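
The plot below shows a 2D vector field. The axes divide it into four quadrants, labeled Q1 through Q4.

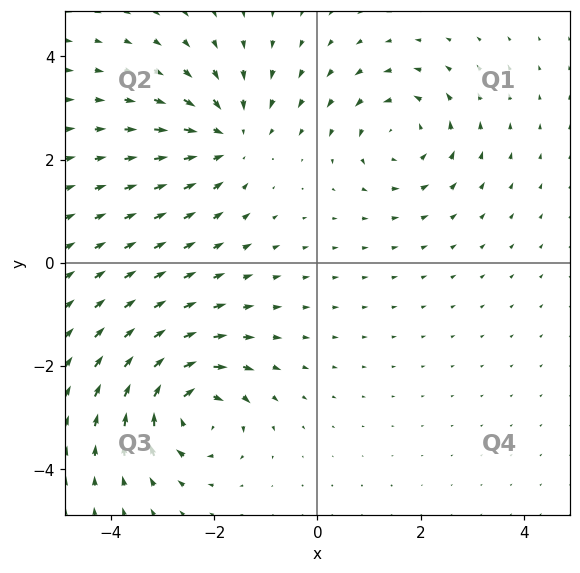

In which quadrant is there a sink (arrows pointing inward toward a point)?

The sink sits at approximately (-1.7, 2.4), which lies in quadrant Q2. The divergence there is about -4, negative as expected for a sink.

Q2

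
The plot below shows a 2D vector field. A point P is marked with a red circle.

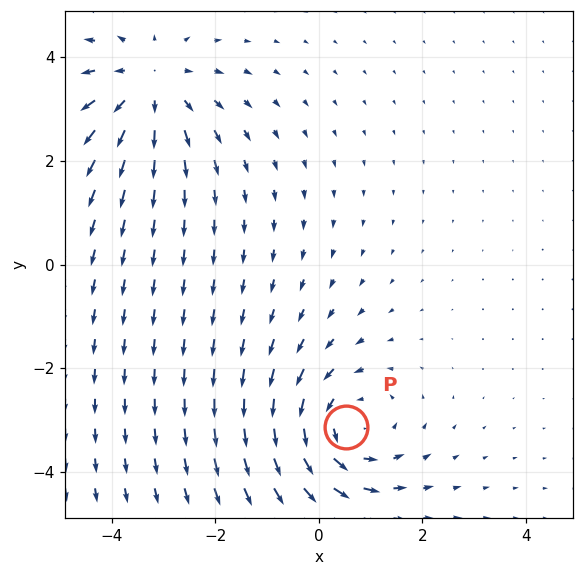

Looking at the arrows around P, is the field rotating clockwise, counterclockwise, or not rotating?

counterclockwise

Near P at (0.5, -3.1) the arrows circulate counterclockwise. The curl (z-component) there is about +4; positive curl means counterclockwise rotation.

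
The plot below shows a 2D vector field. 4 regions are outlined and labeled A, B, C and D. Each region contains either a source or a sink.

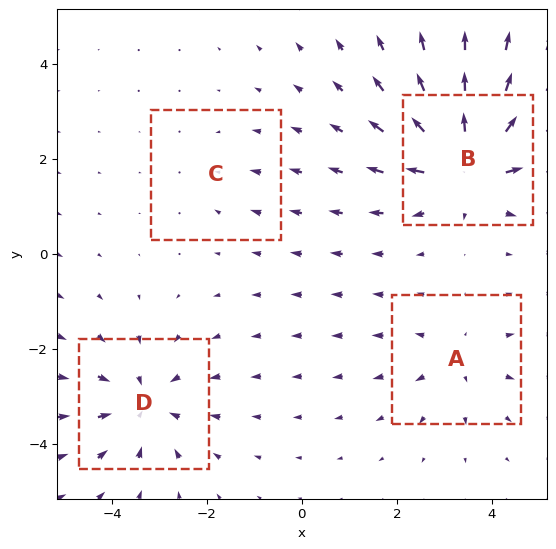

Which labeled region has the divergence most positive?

Divergence at each region's feature centre — A: about +3, B: about +7, C: about -2, D: about -4. Region B is most positive.

B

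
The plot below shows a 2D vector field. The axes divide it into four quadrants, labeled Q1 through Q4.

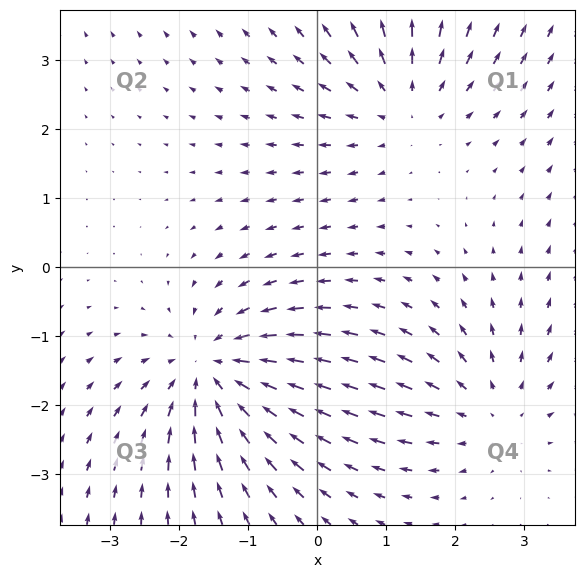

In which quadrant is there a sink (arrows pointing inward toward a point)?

The sink sits at approximately (-1.5, -1.5), which lies in quadrant Q3. The divergence there is about -4, negative as expected for a sink.

Q3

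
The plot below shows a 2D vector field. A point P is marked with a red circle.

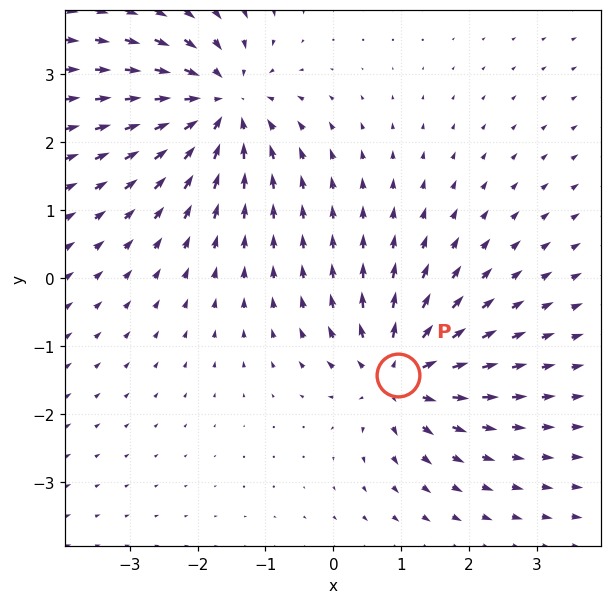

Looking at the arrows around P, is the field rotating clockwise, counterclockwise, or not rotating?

not rotating

Near P at (1.0, -1.4) the arrows show no circulation. The curl there is ≈0.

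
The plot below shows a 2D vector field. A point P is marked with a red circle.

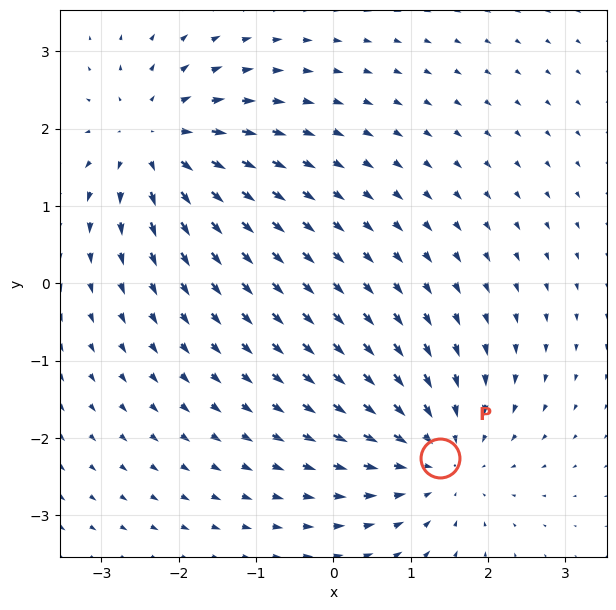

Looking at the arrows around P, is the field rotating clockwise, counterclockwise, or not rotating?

Near P at (1.4, -2.3) the arrows show no circulation. The curl there is ≈0.

not rotating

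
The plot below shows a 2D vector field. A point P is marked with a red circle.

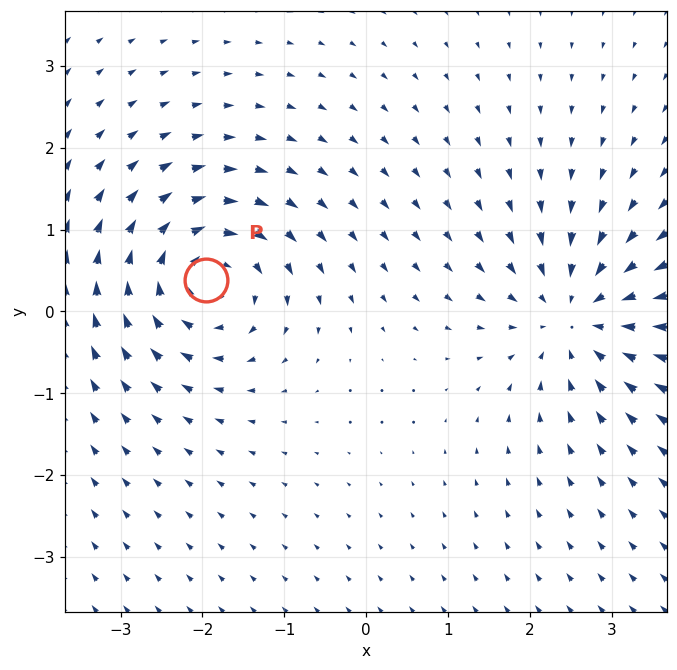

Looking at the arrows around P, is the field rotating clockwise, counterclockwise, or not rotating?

Near P at (-2.0, 0.4) the arrows circulate clockwise. The curl (z-component) there is about -4; negative curl means clockwise rotation.

clockwise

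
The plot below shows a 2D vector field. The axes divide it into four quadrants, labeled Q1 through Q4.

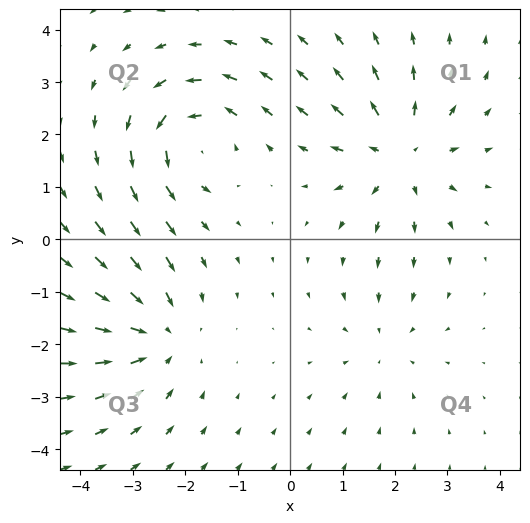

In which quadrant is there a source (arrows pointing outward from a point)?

The source sits at approximately (2.1, 1.6), which lies in quadrant Q1. The divergence there is about +5, positive as expected for a source.

Q1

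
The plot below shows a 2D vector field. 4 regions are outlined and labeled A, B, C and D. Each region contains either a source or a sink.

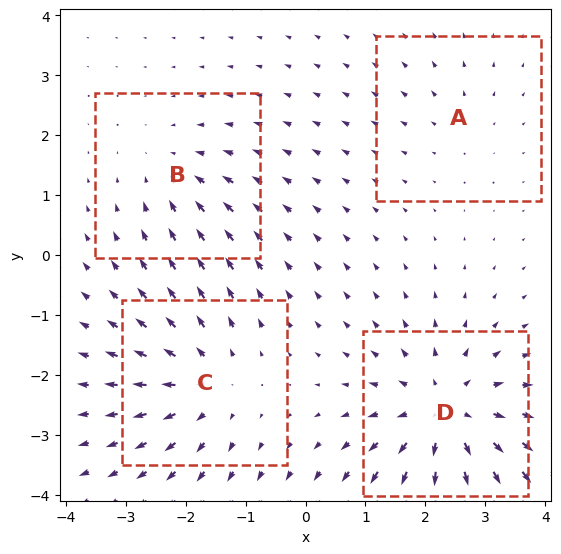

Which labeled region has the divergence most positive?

D

Divergence at each region's feature centre — A: about +2, B: about -3, C: about +4, D: about +6. Region D is most positive.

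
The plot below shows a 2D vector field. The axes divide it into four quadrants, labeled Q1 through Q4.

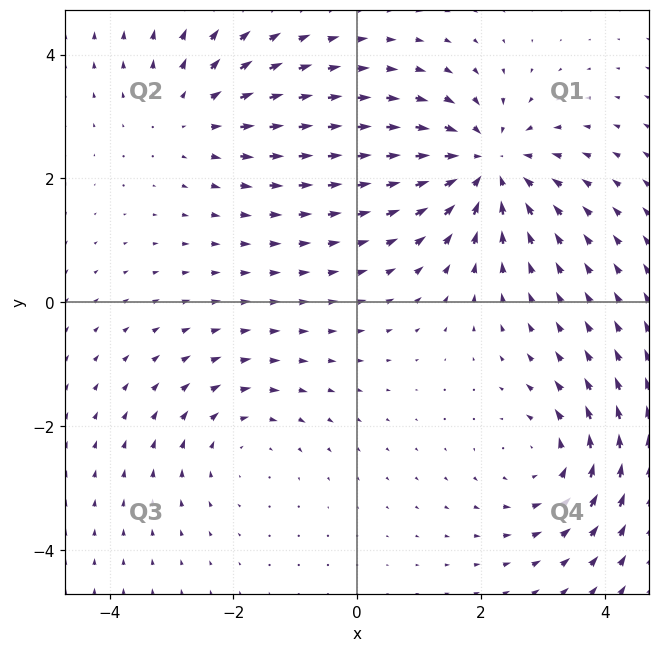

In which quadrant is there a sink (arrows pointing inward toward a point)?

The sink sits at approximately (2.1, 2.2), which lies in quadrant Q1. The divergence there is about -4, negative as expected for a sink.

Q1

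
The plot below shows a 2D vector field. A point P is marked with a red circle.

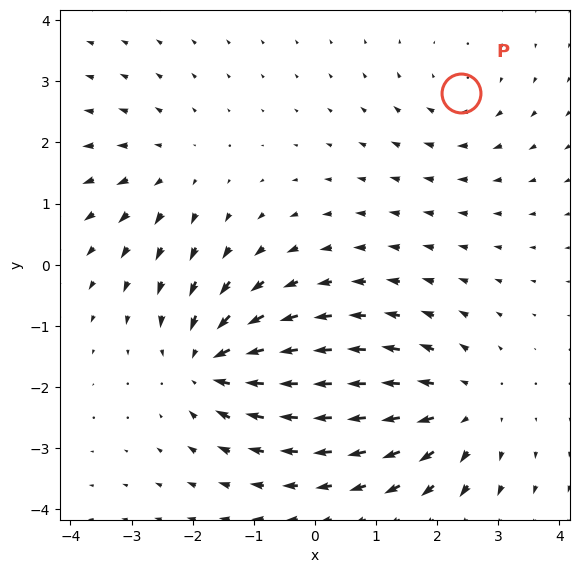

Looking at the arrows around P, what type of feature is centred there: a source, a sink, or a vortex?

At P (2.4, 2.8) the arrows circulate clockwise. Divergence ≈0, curl about -3 — near-zero divergence with nonzero curl is a vortex.

vortex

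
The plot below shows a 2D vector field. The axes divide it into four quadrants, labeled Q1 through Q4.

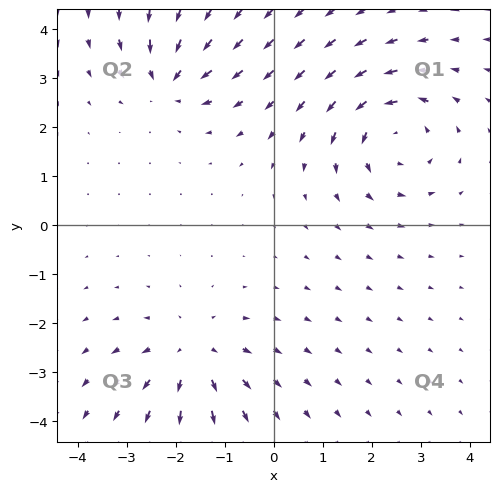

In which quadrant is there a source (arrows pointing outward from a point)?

Q3

The source sits at approximately (-1.6, -2.6), which lies in quadrant Q3. The divergence there is about +4, positive as expected for a source.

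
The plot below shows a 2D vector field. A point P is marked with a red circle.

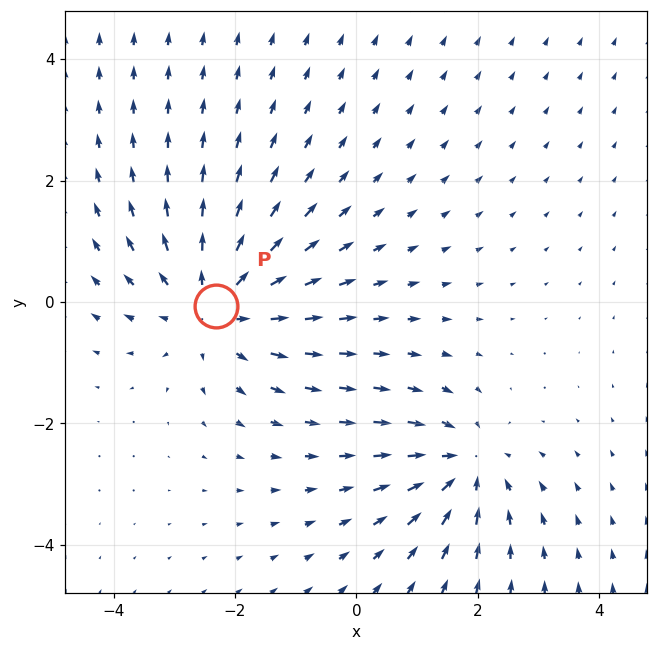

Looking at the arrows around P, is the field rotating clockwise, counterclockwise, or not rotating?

not rotating

Near P at (-2.3, -0.1) the arrows show no circulation. The curl there is ≈0.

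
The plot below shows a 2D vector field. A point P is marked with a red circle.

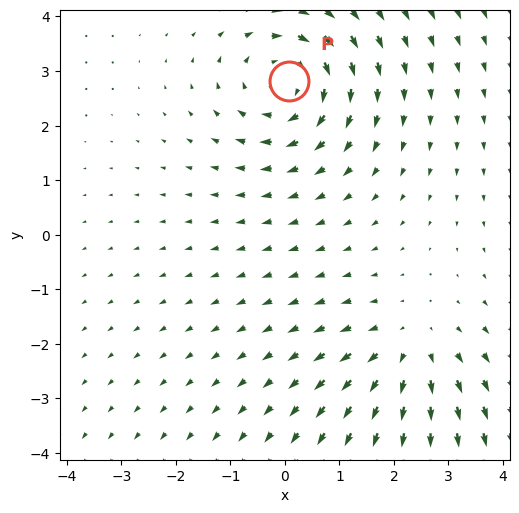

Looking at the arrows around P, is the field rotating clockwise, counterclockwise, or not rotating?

Near P at (0.1, 2.8) the arrows circulate clockwise. The curl (z-component) there is about -4; negative curl means clockwise rotation.

clockwise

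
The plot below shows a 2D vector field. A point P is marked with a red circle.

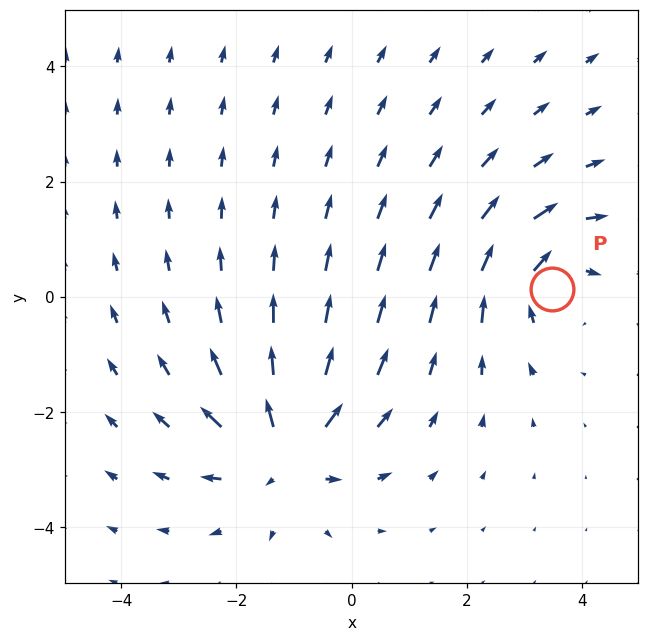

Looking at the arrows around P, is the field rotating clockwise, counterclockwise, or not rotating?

clockwise

Near P at (3.5, 0.1) the arrows circulate clockwise. The curl (z-component) there is about -3; negative curl means clockwise rotation.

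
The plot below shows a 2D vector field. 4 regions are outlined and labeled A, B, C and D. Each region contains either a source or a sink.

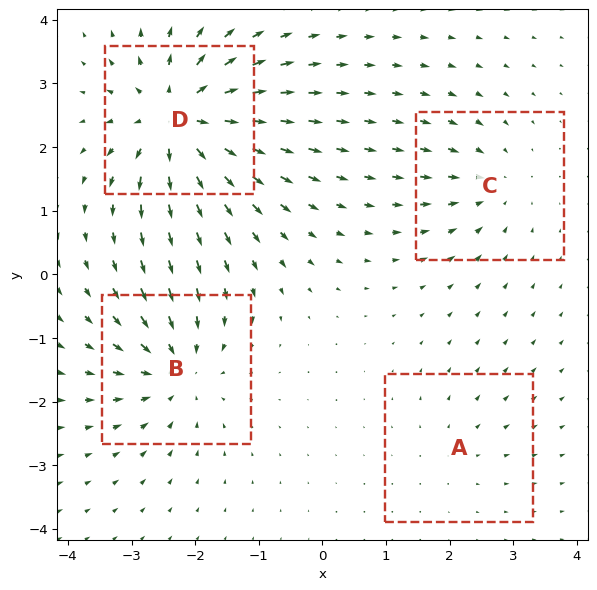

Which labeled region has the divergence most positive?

D

Divergence at each region's feature centre — A: about +2, B: about -6, C: about -4, D: about +8. Region D is most positive.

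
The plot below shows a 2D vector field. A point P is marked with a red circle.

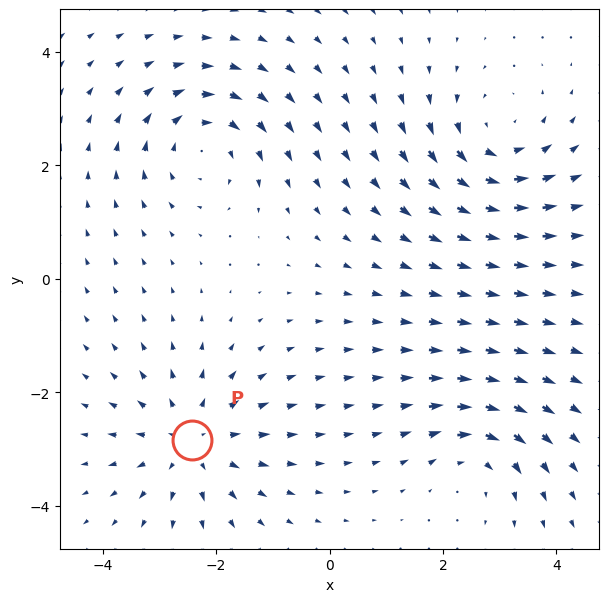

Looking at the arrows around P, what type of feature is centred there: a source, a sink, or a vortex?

source

At P (-2.4, -2.8) the arrows spread outward. Divergence about +4, curl ≈0 — positive divergence with near-zero curl is a source.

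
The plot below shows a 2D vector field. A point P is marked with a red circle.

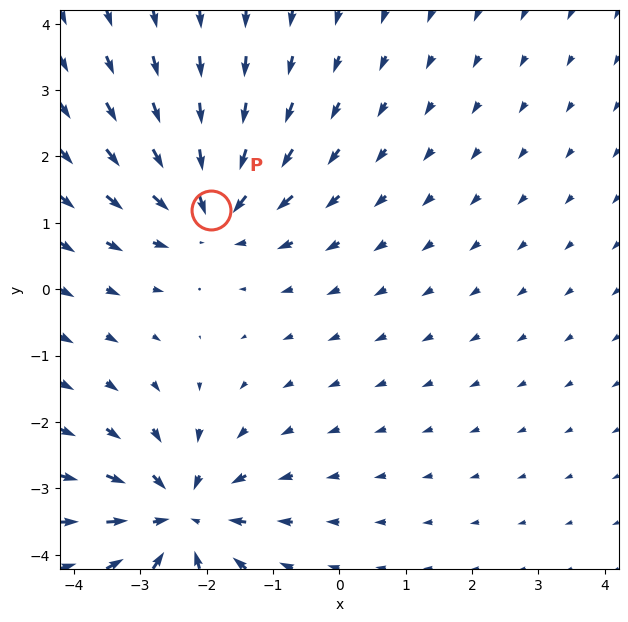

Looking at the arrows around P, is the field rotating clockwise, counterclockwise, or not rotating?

Near P at (-1.9, 1.2) the arrows show no circulation. The curl there is ≈0.

not rotating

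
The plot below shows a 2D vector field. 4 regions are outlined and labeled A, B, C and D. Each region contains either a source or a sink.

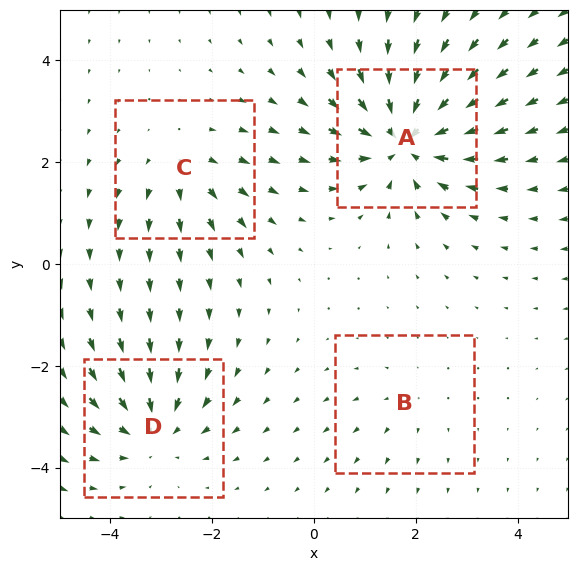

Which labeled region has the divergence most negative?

A

Divergence at each region's feature centre — A: about -7, B: about +2, C: about +3, D: about -5. Region A is most negative.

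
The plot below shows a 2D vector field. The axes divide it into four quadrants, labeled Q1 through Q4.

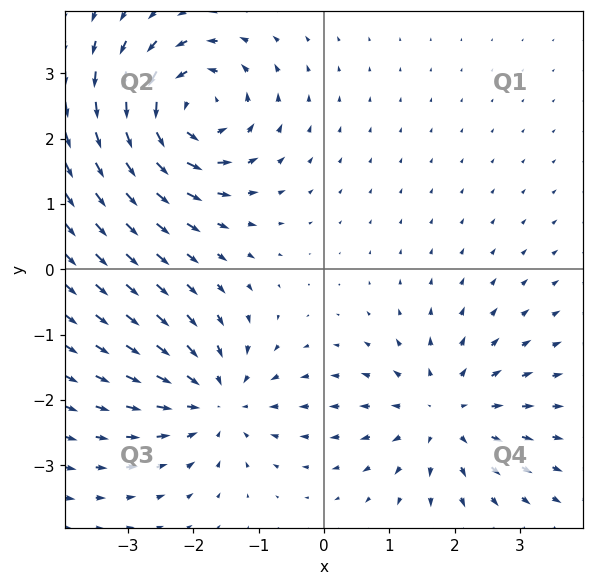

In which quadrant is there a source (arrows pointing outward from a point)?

The source sits at approximately (1.8, -2.2), which lies in quadrant Q4. The divergence there is about +4, positive as expected for a source.

Q4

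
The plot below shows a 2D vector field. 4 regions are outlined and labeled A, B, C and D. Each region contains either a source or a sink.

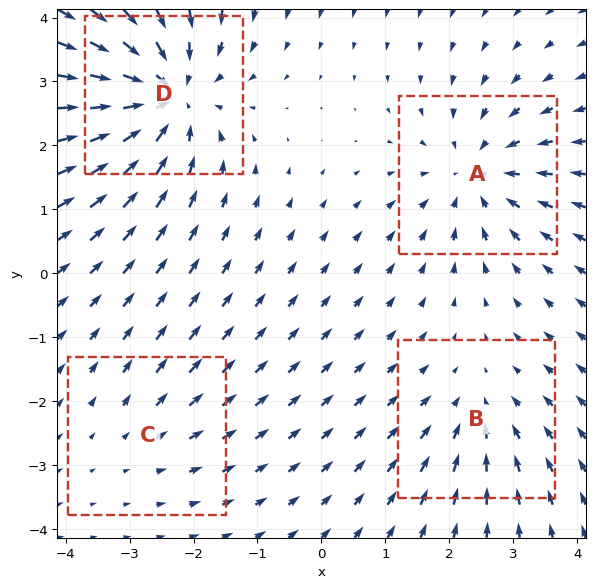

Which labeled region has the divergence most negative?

Divergence at each region's feature centre — A: about -5, B: about -3, C: about +2, D: about -7. Region D is most negative.

D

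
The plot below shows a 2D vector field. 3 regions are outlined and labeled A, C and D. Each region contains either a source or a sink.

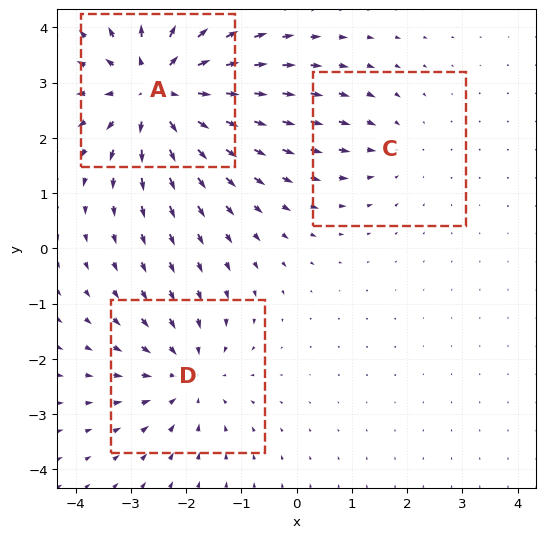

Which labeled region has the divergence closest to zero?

C

Divergence at each region's feature centre — A: about +5, C: about -2, D: about -3. Region C is closest to zero.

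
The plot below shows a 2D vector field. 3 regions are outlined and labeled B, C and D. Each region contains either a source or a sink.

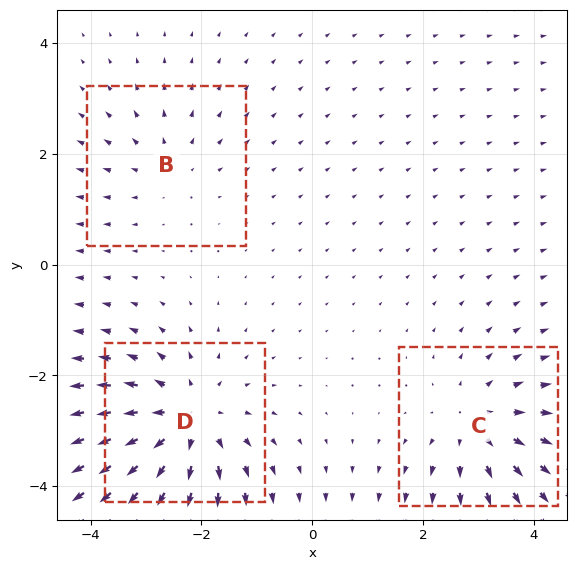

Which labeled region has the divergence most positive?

D

Divergence at each region's feature centre — B: about +2, C: about +3, D: about +5. Region D is most positive.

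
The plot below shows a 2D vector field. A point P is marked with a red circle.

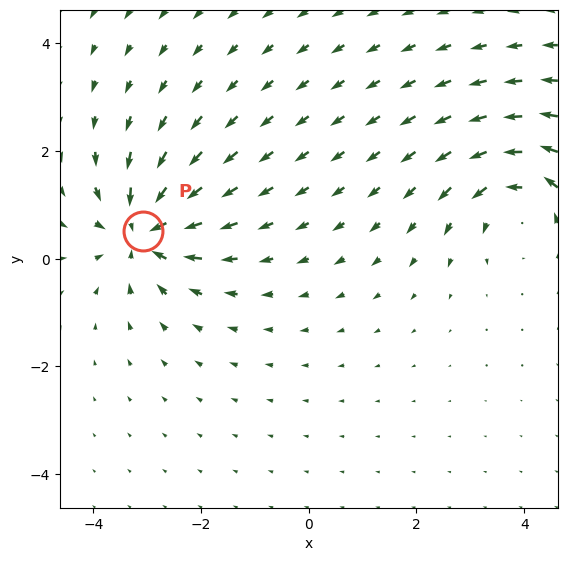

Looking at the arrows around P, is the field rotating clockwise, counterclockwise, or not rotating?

not rotating

Near P at (-3.1, 0.5) the arrows show no circulation. The curl there is ≈0.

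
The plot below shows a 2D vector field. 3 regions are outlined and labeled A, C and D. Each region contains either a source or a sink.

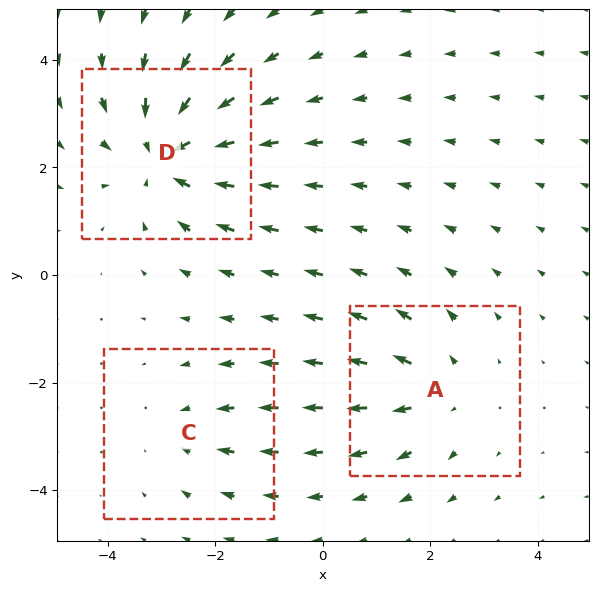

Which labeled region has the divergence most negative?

Divergence at each region's feature centre — A: about +3, C: about -2, D: about -4. Region D is most negative.

D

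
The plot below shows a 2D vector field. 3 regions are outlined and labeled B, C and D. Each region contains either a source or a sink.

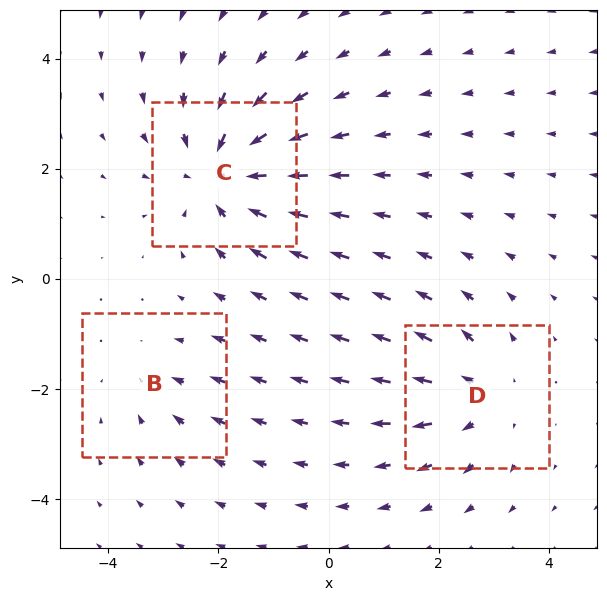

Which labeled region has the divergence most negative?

Divergence at each region's feature centre — B: about -2, C: about -5, D: about +3. Region C is most negative.

C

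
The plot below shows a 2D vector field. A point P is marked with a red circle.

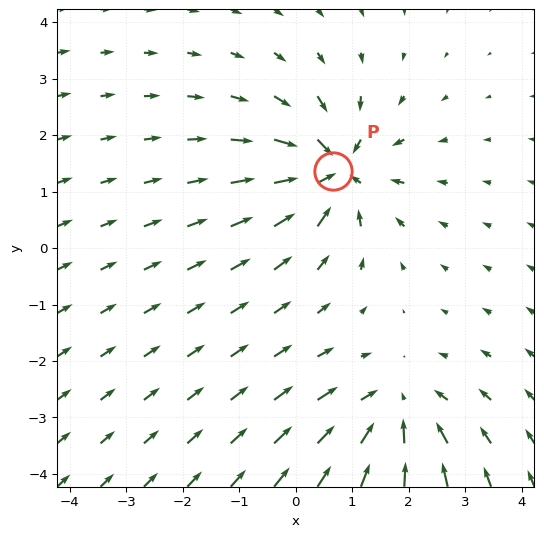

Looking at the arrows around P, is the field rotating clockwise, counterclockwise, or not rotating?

not rotating

Near P at (0.7, 1.4) the arrows show no circulation. The curl there is ≈0.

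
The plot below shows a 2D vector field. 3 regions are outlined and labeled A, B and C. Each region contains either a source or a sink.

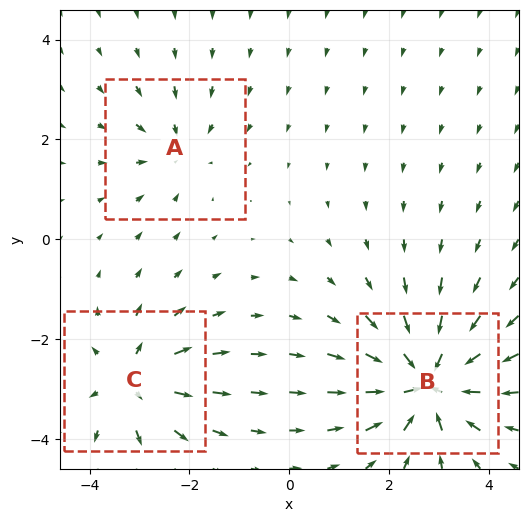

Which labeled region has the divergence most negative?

Divergence at each region's feature centre — A: about -2, B: about -6, C: about +4. Region B is most negative.

B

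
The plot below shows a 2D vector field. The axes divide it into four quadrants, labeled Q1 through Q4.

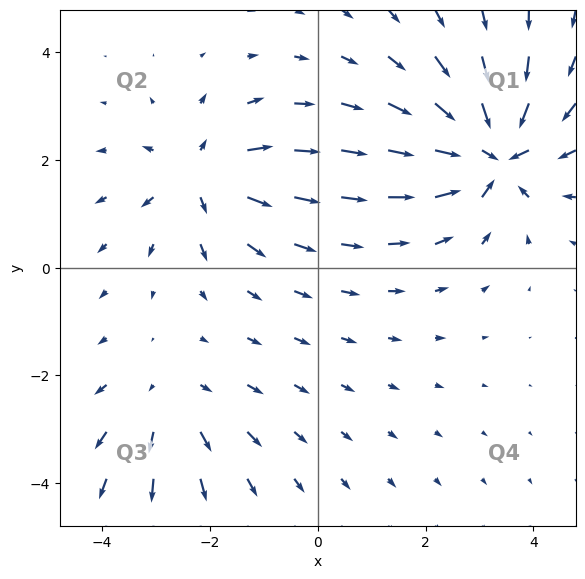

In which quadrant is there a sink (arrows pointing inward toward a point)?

The sink sits at approximately (3.2, 2.1), which lies in quadrant Q1. The divergence there is about -6, negative as expected for a sink.

Q1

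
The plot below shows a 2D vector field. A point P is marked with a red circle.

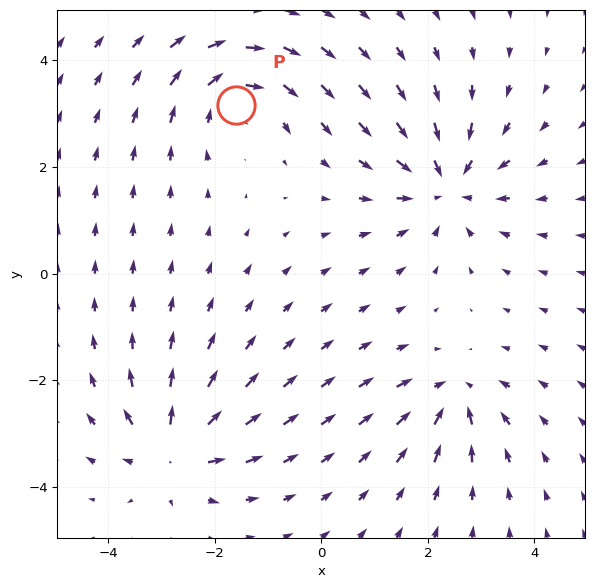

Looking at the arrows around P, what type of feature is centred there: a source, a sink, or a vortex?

vortex

At P (-1.6, 3.2) the arrows circulate clockwise. Divergence ≈0, curl about -4 — near-zero divergence with nonzero curl is a vortex.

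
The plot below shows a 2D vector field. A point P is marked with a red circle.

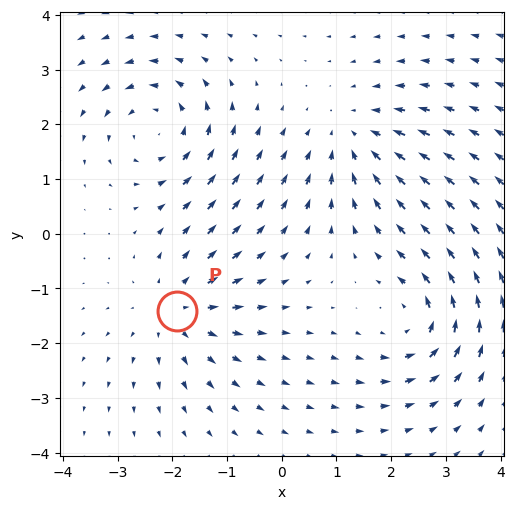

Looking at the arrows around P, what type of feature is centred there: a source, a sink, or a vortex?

source

At P (-1.9, -1.4) the arrows spread outward. Divergence about +3, curl ≈0 — positive divergence with near-zero curl is a source.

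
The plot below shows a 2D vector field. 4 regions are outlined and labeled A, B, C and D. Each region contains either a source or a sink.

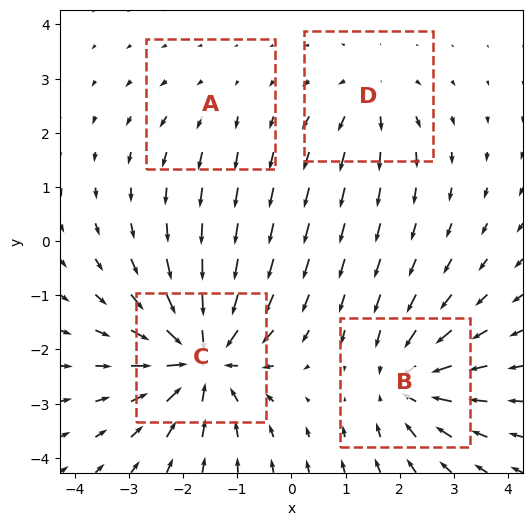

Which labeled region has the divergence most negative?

Divergence at each region's feature centre — A: about +2, B: about -5, C: about -8, D: about +3. Region C is most negative.

C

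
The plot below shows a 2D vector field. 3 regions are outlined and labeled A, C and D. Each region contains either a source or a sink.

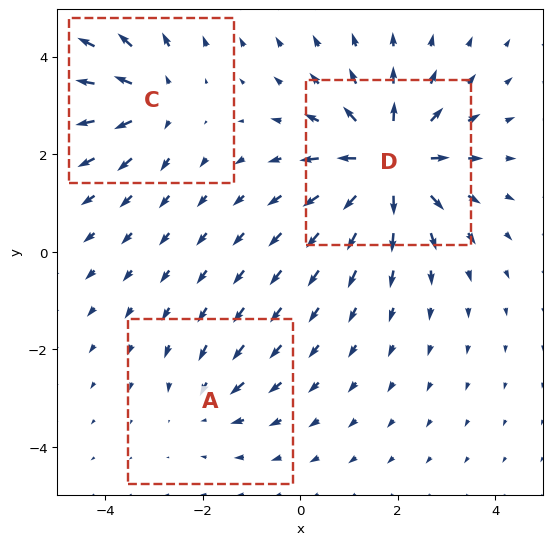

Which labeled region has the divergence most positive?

D

Divergence at each region's feature centre — A: about -2, C: about +4, D: about +6. Region D is most positive.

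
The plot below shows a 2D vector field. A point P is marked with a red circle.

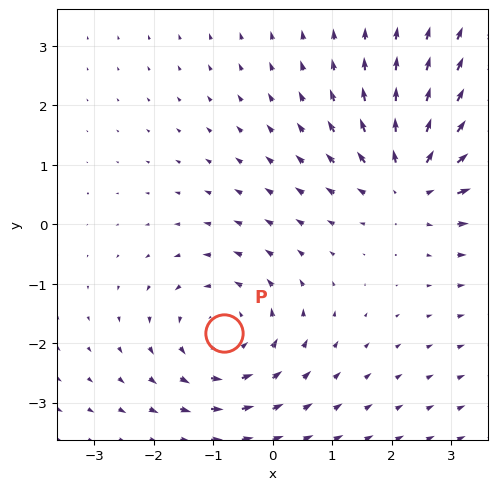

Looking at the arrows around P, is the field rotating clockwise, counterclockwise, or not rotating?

Near P at (-0.8, -1.8) the arrows circulate counterclockwise. The curl (z-component) there is about +3; positive curl means counterclockwise rotation.

counterclockwise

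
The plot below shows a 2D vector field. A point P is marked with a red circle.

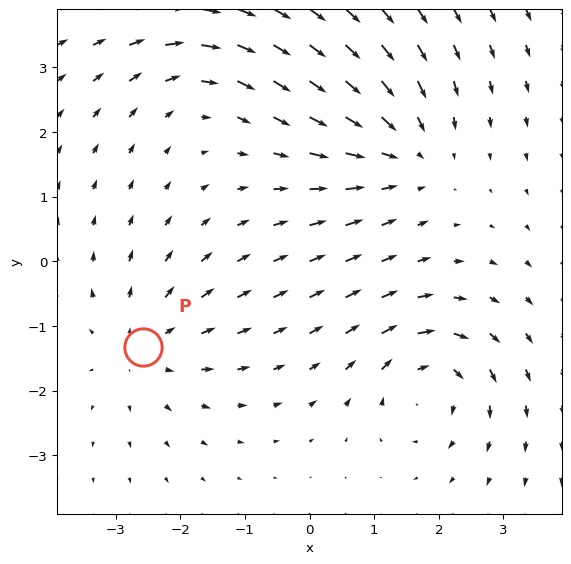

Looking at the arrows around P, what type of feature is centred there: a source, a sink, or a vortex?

source

At P (-2.6, -1.3) the arrows spread outward. Divergence about +3, curl ≈0 — positive divergence with near-zero curl is a source.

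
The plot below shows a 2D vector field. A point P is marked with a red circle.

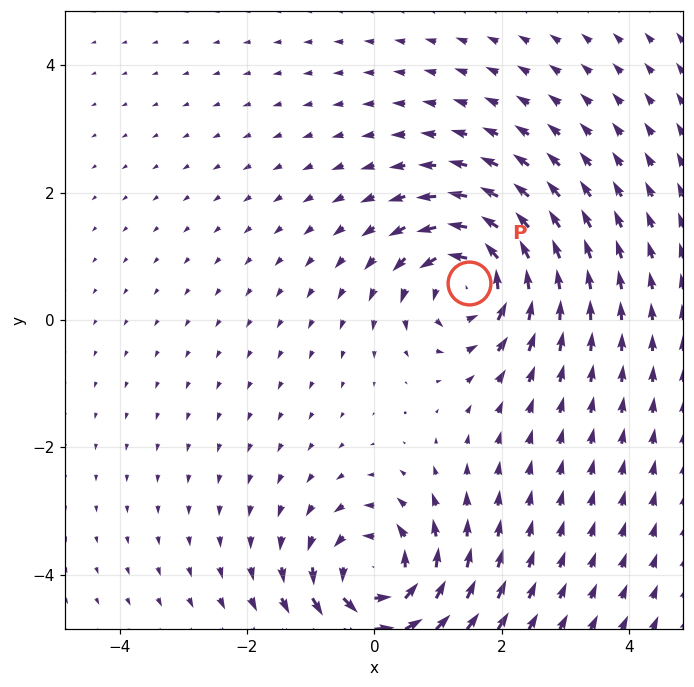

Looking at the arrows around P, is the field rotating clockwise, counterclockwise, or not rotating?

Near P at (1.5, 0.6) the arrows circulate counterclockwise. The curl (z-component) there is about +7; positive curl means counterclockwise rotation.

counterclockwise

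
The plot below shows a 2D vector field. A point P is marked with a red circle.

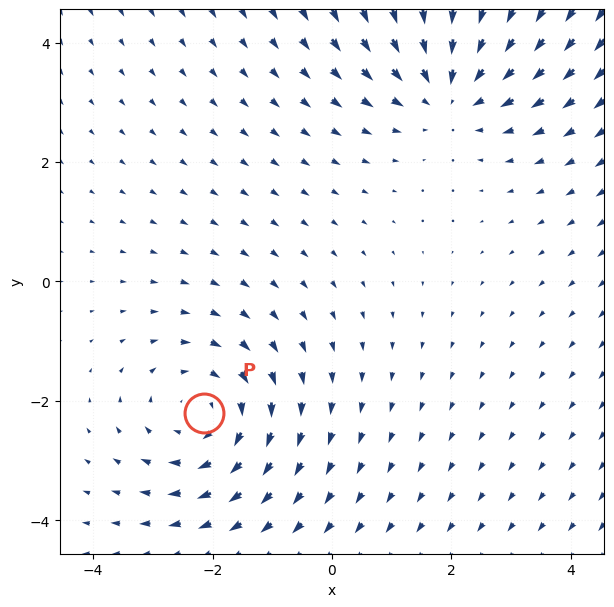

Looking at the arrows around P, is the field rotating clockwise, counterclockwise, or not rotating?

clockwise

Near P at (-2.1, -2.2) the arrows circulate clockwise. The curl (z-component) there is about -3; negative curl means clockwise rotation.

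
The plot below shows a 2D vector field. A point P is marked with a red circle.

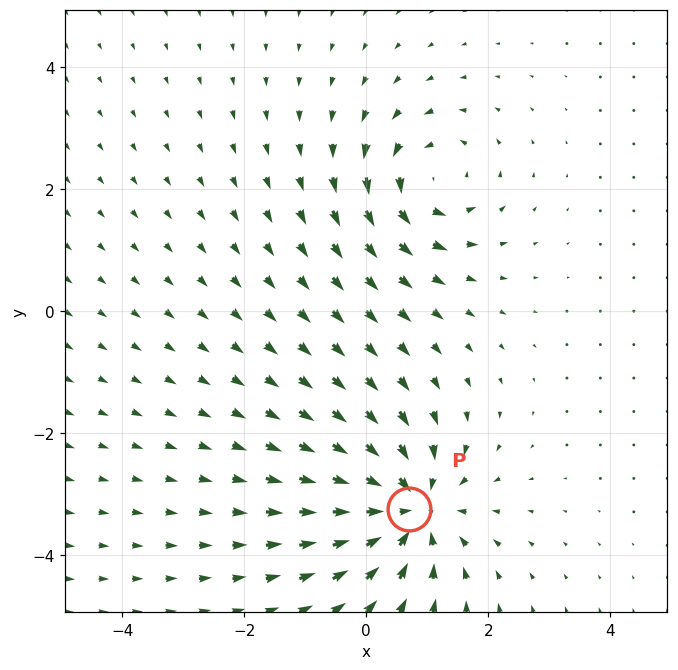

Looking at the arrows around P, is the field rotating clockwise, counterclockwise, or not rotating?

not rotating

Near P at (0.7, -3.2) the arrows show no circulation. The curl there is ≈0.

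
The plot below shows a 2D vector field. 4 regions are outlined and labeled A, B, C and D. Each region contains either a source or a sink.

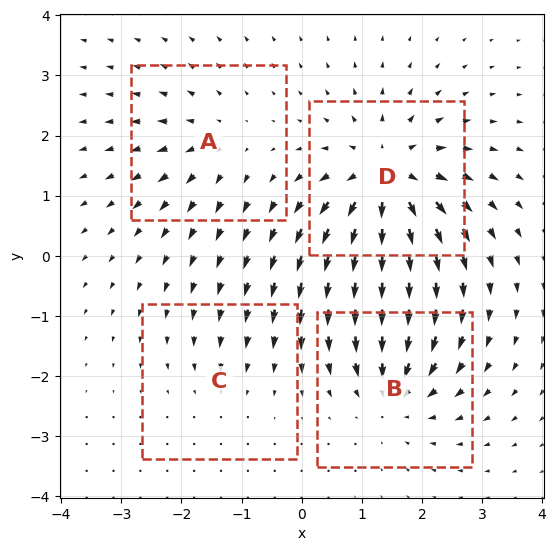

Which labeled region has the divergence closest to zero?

Divergence at each region's feature centre — A: about +3, B: about -5, C: about -2, D: about +8. Region C is closest to zero.

C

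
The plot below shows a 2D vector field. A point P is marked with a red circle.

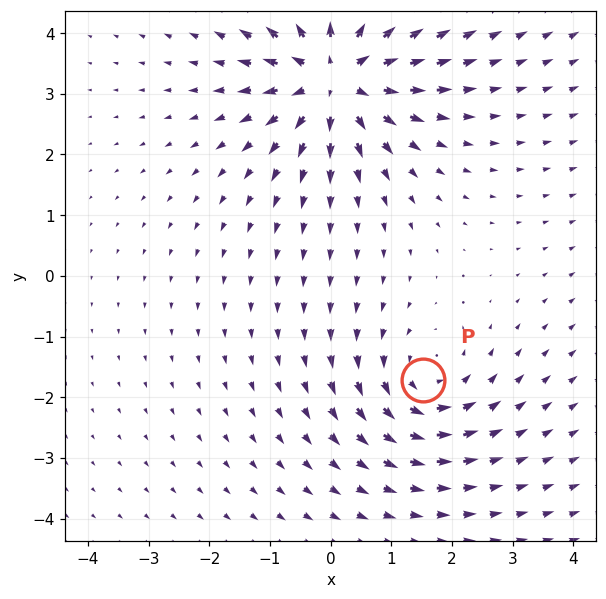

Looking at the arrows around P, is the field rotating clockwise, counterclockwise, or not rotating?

Near P at (1.5, -1.7) the arrows circulate counterclockwise. The curl (z-component) there is about +3; positive curl means counterclockwise rotation.

counterclockwise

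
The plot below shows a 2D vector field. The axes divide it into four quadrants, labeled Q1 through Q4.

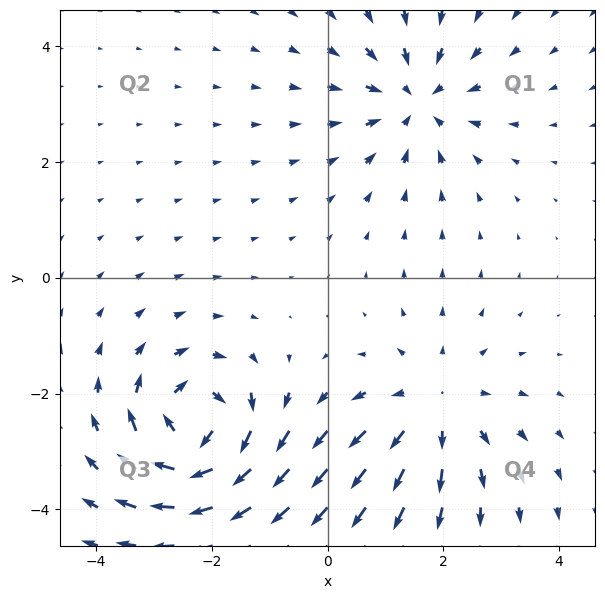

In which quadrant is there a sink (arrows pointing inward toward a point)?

Q1

The sink sits at approximately (1.5, 3.1), which lies in quadrant Q1. The divergence there is about -4, negative as expected for a sink.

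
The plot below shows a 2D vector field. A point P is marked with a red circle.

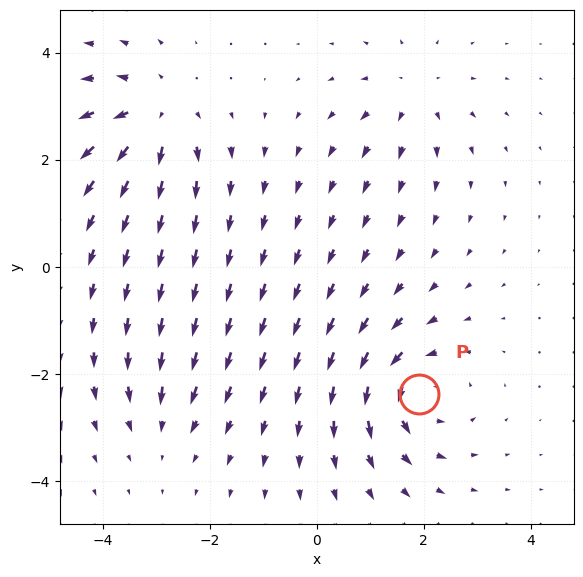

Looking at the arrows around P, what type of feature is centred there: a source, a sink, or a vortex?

At P (1.9, -2.4) the arrows circulate counterclockwise. Divergence ≈0, curl about +6 — near-zero divergence with nonzero curl is a vortex.

vortex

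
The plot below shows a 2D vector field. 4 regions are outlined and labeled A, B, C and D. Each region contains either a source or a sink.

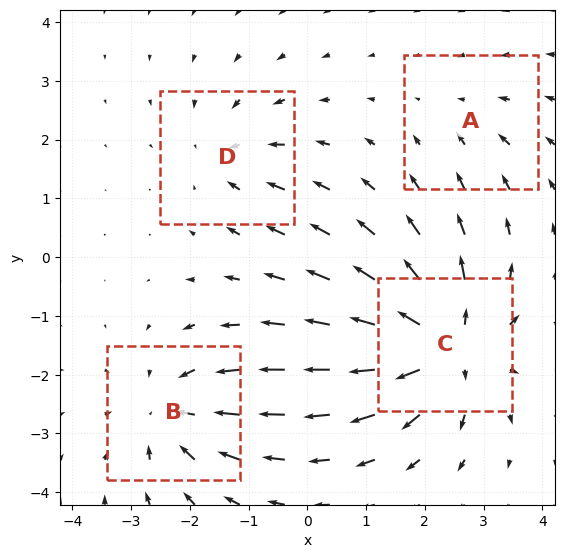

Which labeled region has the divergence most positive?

C

Divergence at each region's feature centre — A: about -2, B: about -5, C: about +8, D: about -3. Region C is most positive.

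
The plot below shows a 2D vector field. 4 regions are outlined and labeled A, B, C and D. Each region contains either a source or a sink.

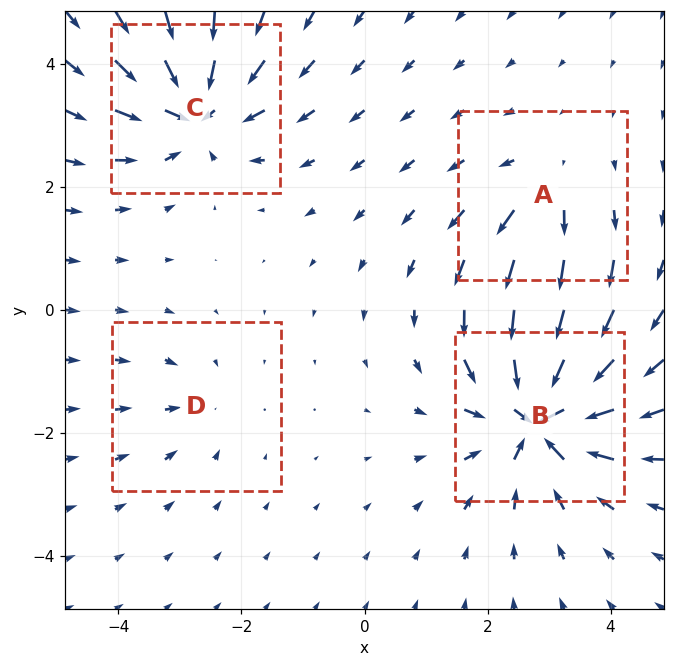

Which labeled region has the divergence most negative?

B

Divergence at each region's feature centre — A: about +4, B: about -9, C: about -7, D: about -3. Region B is most negative.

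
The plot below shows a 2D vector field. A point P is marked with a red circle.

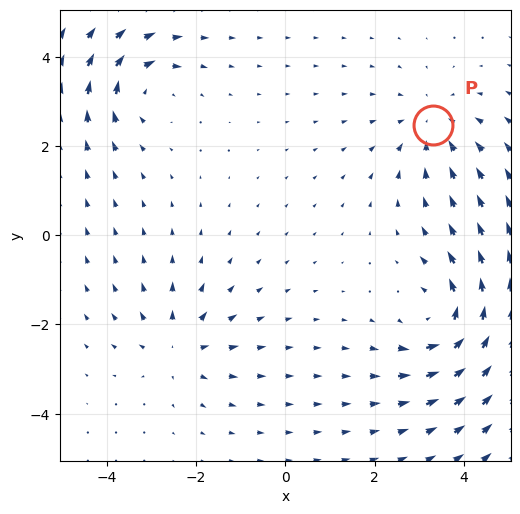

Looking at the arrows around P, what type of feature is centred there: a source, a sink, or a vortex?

At P (3.3, 2.5) the arrows converge inward. Divergence about -3, curl ≈0 — negative divergence with near-zero curl is a sink.

sink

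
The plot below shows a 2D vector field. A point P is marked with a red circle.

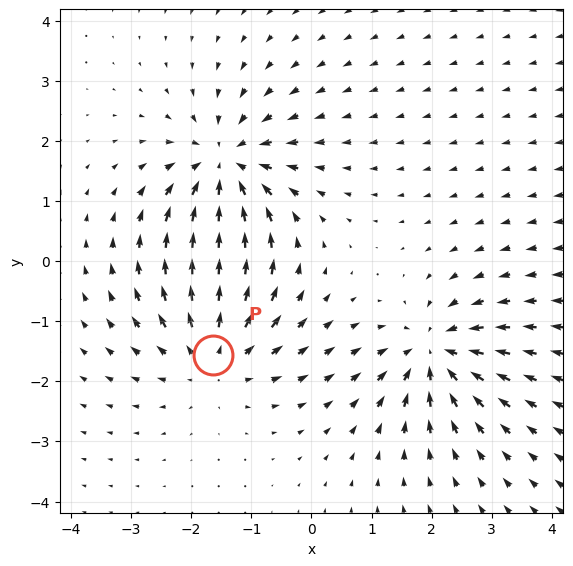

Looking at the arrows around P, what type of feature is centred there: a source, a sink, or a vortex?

At P (-1.6, -1.6) the arrows spread outward. Divergence about +4, curl ≈0 — positive divergence with near-zero curl is a source.

source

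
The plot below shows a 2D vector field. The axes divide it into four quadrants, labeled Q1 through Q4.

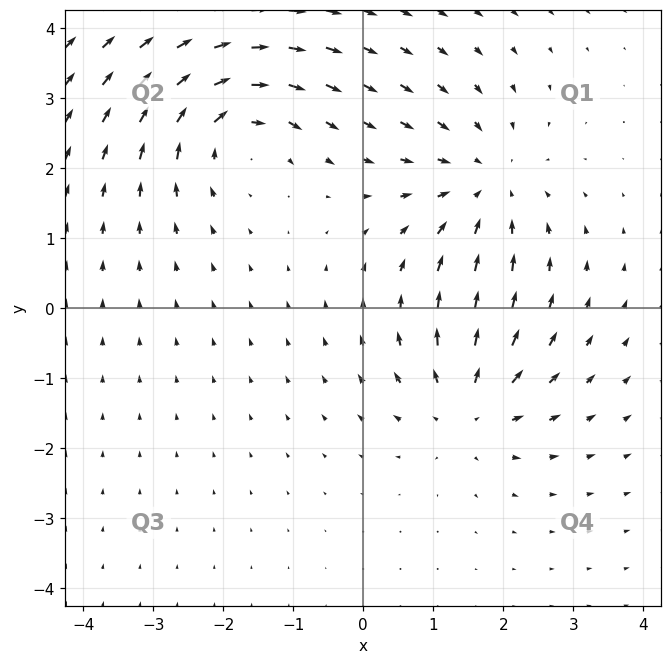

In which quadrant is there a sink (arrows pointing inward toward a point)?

The sink sits at approximately (1.7, 1.8), which lies in quadrant Q1. The divergence there is about -4, negative as expected for a sink.

Q1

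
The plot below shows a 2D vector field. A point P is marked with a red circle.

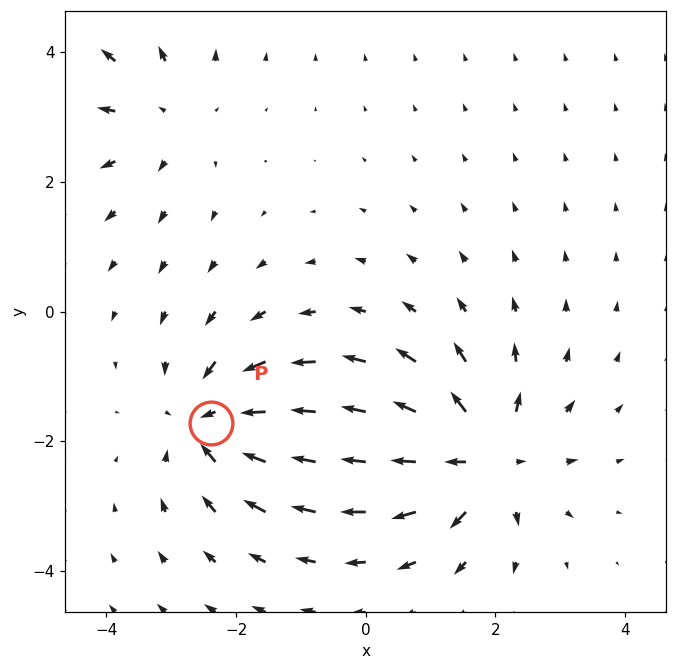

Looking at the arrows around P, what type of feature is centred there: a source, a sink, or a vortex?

sink

At P (-2.4, -1.7) the arrows converge inward. Divergence about -5, curl ≈0 — negative divergence with near-zero curl is a sink.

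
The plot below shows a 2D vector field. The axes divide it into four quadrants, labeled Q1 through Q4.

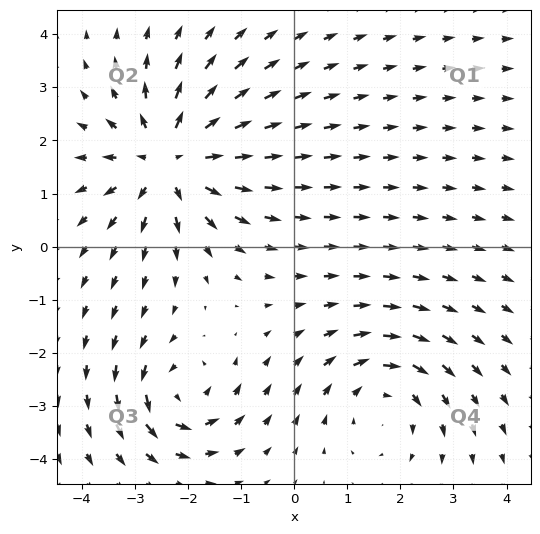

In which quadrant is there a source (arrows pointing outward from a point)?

The source sits at approximately (-2.3, 1.6), which lies in quadrant Q2. The divergence there is about +5, positive as expected for a source.

Q2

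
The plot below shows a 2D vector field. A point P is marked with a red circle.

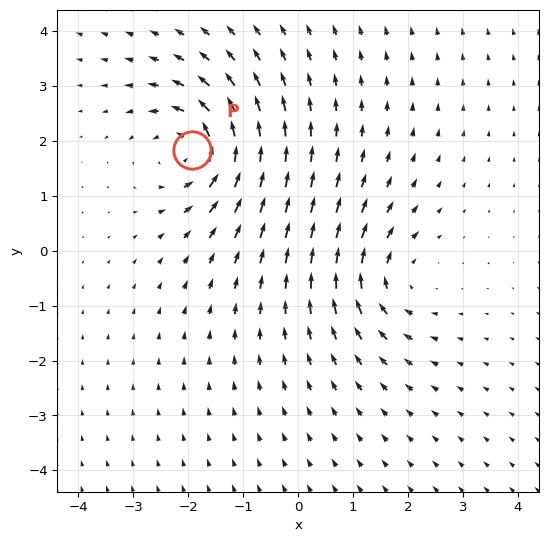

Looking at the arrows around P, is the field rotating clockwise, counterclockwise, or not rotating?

Near P at (-1.9, 1.8) the arrows circulate counterclockwise. The curl (z-component) there is about +6; positive curl means counterclockwise rotation.

counterclockwise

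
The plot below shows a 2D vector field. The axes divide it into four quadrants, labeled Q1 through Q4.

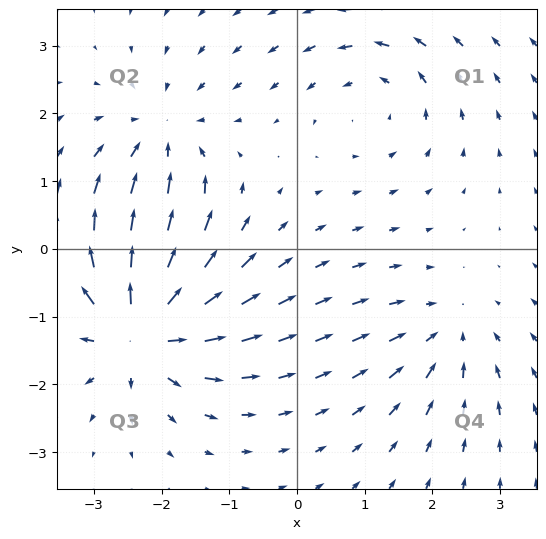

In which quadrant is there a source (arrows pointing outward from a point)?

The source sits at approximately (-2.3, -1.2), which lies in quadrant Q3. The divergence there is about +6, positive as expected for a source.

Q3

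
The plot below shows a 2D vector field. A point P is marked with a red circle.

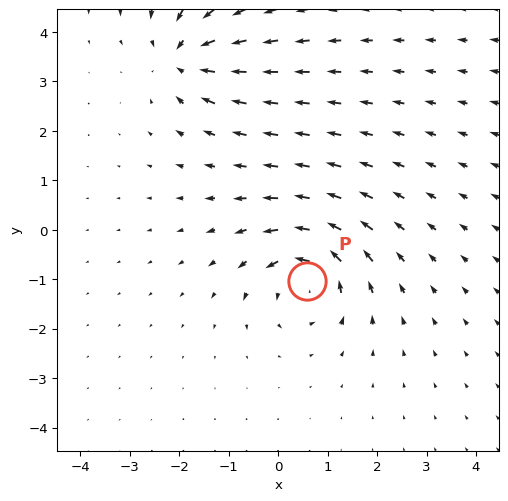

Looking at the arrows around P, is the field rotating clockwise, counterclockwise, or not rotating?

counterclockwise

Near P at (0.6, -1.0) the arrows circulate counterclockwise. The curl (z-component) there is about +6; positive curl means counterclockwise rotation.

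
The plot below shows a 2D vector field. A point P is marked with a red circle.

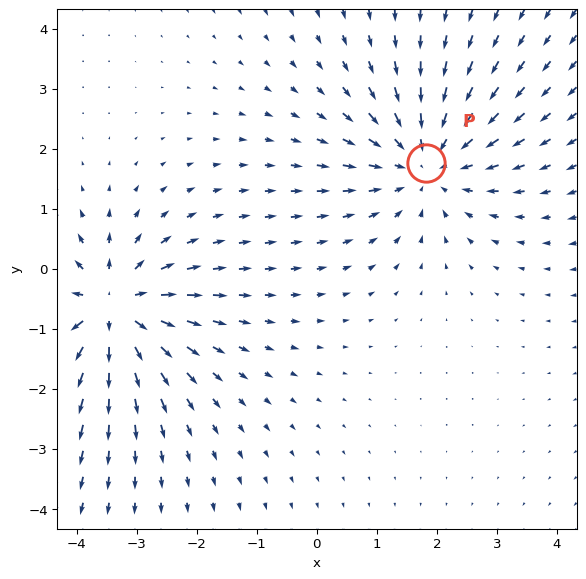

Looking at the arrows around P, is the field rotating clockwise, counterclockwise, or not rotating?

Near P at (1.8, 1.8) the arrows show no circulation. The curl there is ≈0.

not rotating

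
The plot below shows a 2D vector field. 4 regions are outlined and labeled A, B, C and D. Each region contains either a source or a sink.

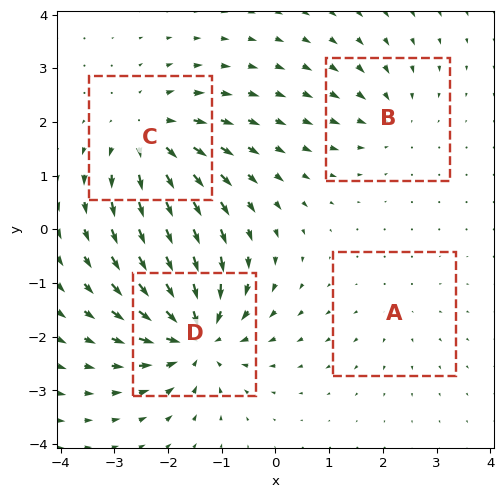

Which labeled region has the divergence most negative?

D

Divergence at each region's feature centre — A: about +2, B: about -3, C: about +6, D: about -8. Region D is most negative.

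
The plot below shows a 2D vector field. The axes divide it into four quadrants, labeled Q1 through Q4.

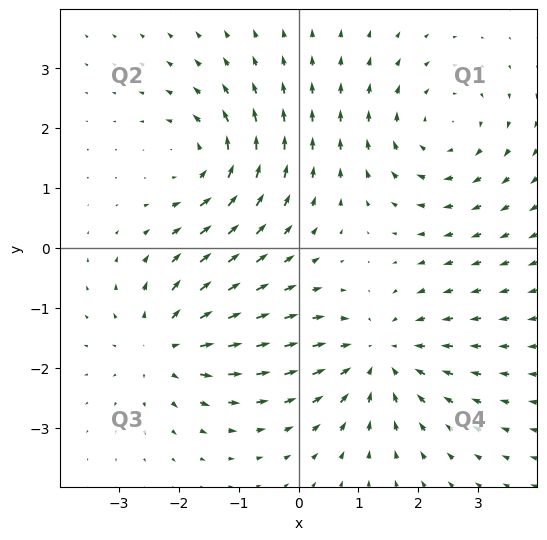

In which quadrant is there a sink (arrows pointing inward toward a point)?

Q4

The sink sits at approximately (1.3, -1.8), which lies in quadrant Q4. The divergence there is about -4, negative as expected for a sink.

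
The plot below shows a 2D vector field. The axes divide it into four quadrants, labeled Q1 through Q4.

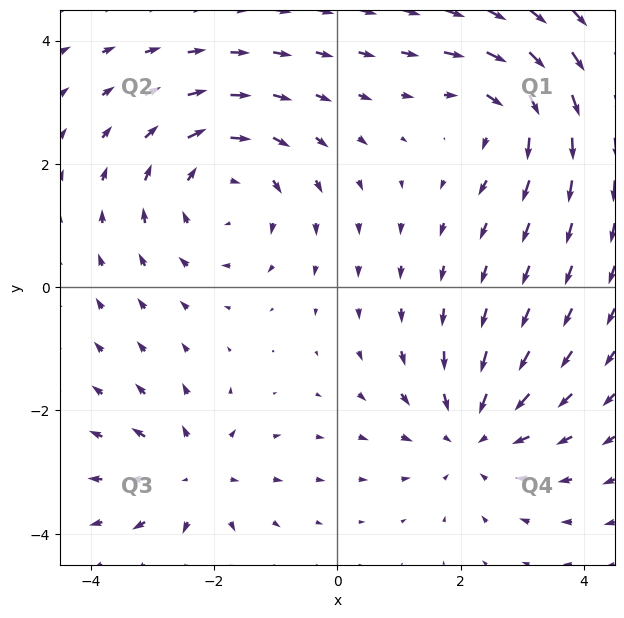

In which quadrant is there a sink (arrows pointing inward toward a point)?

The sink sits at approximately (2.2, -2.4), which lies in quadrant Q4. The divergence there is about -4, negative as expected for a sink.

Q4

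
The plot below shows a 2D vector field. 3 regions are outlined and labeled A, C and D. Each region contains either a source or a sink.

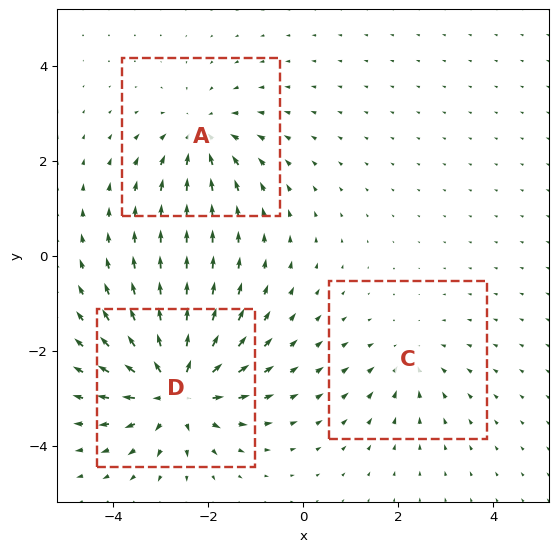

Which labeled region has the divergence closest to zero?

C

Divergence at each region's feature centre — A: about -3, C: about -2, D: about +5. Region C is closest to zero.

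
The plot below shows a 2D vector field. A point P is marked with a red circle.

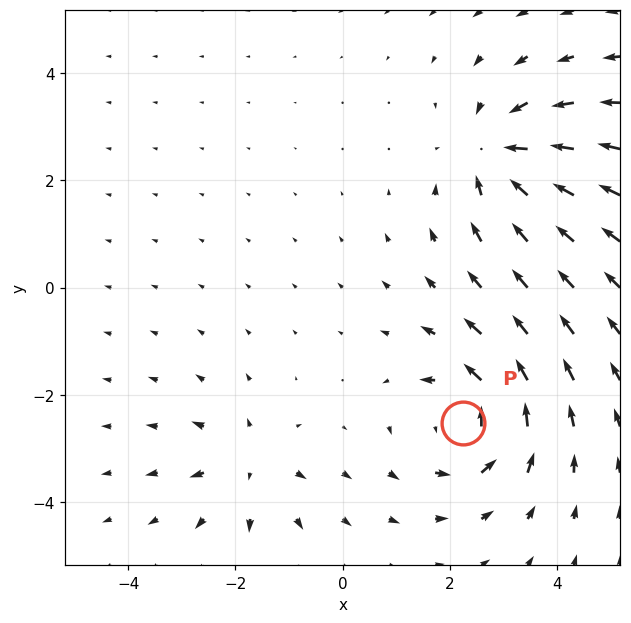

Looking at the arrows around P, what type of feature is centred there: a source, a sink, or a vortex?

At P (2.2, -2.5) the arrows circulate counterclockwise. Divergence ≈0, curl about +5 — near-zero divergence with nonzero curl is a vortex.

vortex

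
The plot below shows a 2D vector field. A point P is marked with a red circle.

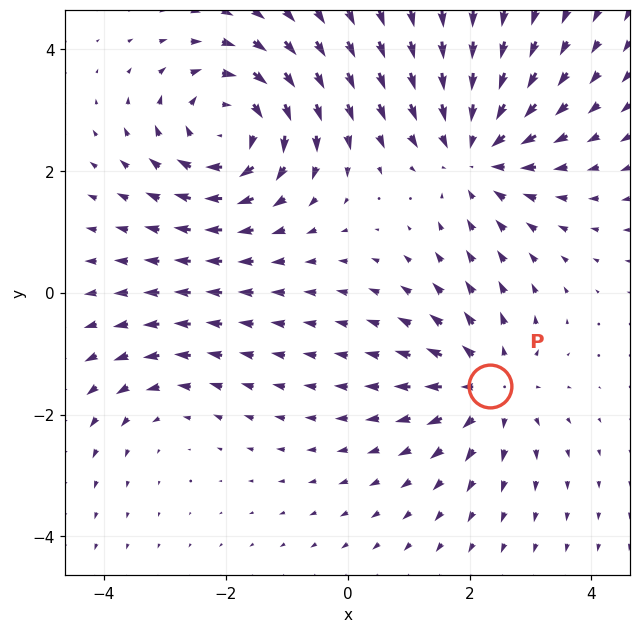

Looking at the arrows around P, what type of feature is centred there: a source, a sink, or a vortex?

At P (2.3, -1.5) the arrows spread outward. Divergence about +4, curl ≈0 — positive divergence with near-zero curl is a source.

source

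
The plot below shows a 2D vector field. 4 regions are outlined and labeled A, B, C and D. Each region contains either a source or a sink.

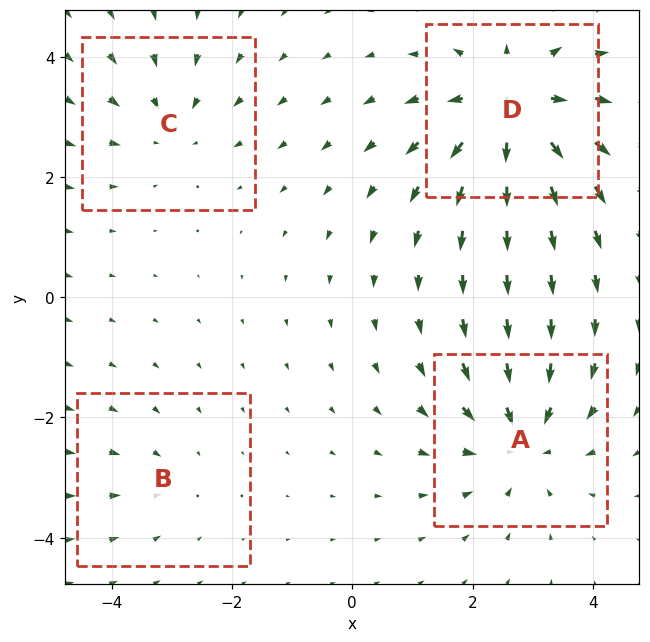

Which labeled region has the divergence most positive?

D

Divergence at each region's feature centre — A: about -5, B: about -2, C: about -3, D: about +6. Region D is most positive.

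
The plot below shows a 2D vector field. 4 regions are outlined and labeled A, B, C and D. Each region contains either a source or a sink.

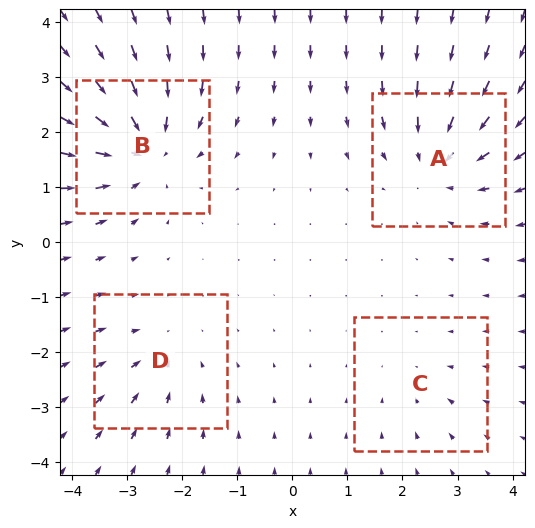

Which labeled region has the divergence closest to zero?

Divergence at each region's feature centre — A: about -5, B: about -6, C: about -2, D: about -3. Region C is closest to zero.

C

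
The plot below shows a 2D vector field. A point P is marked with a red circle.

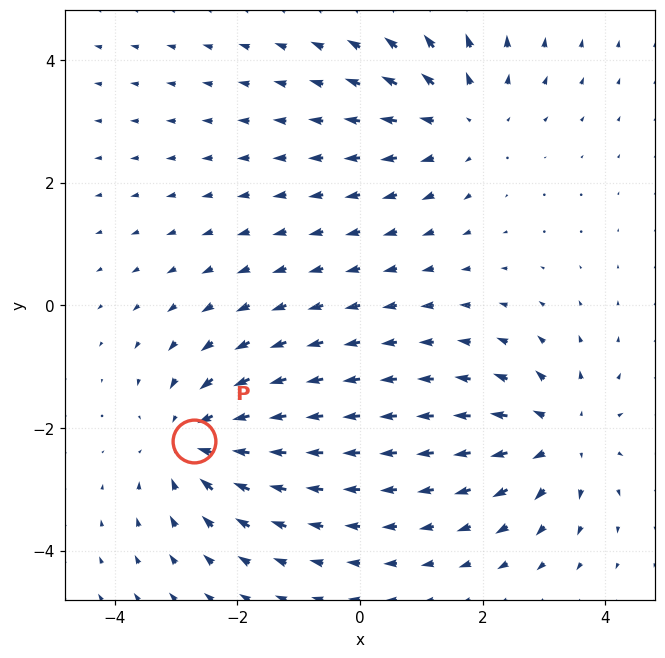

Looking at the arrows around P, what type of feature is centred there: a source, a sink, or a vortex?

sink

At P (-2.7, -2.2) the arrows converge inward. Divergence about -5, curl ≈0 — negative divergence with near-zero curl is a sink.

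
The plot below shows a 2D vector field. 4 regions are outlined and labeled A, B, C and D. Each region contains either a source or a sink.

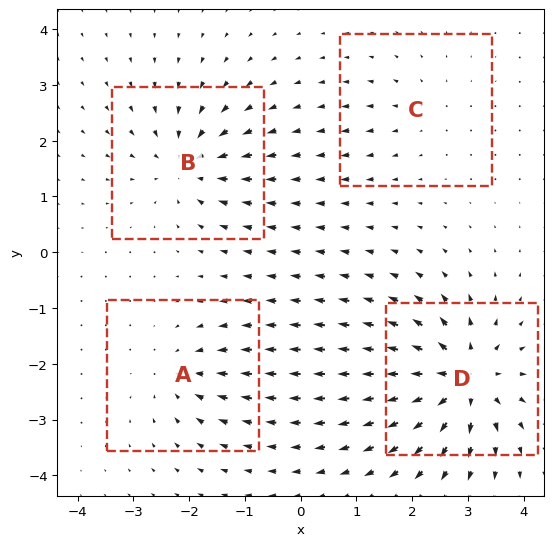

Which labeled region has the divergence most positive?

Divergence at each region's feature centre — A: about -4, B: about -6, C: about +3, D: about +9. Region D is most positive.

D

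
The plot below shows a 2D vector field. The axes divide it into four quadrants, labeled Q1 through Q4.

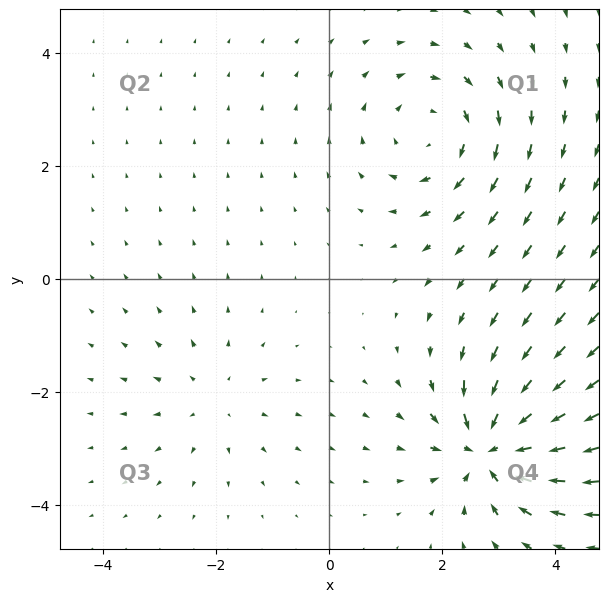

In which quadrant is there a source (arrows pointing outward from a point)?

The source sits at approximately (-2.0, -2.1), which lies in quadrant Q3. The divergence there is about +2, positive as expected for a source.

Q3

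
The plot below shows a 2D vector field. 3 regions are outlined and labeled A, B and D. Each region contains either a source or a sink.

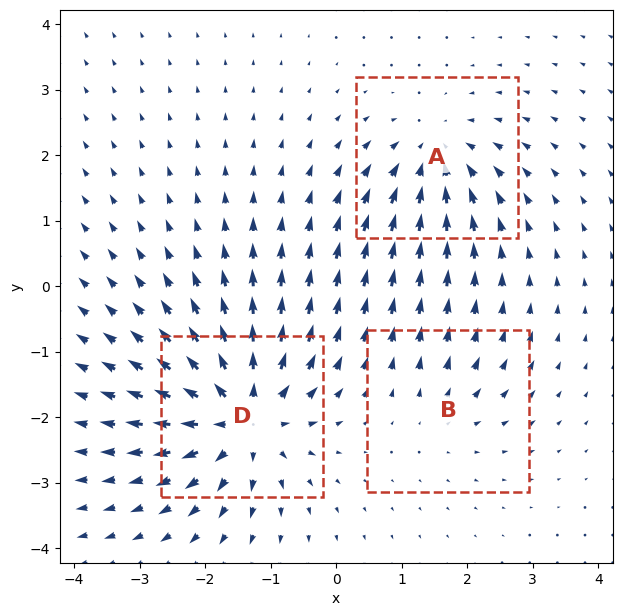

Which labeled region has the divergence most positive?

Divergence at each region's feature centre — A: about -4, B: about +2, D: about +6. Region D is most positive.

D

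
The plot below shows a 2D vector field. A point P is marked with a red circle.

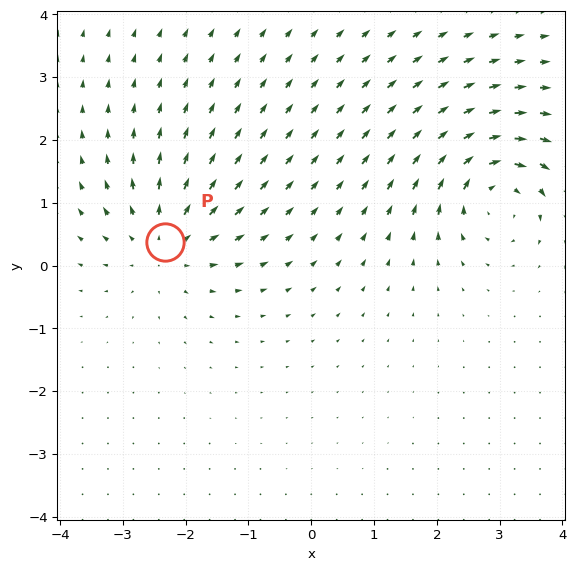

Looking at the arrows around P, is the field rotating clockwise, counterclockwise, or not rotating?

not rotating

Near P at (-2.3, 0.4) the arrows show no circulation. The curl there is ≈0.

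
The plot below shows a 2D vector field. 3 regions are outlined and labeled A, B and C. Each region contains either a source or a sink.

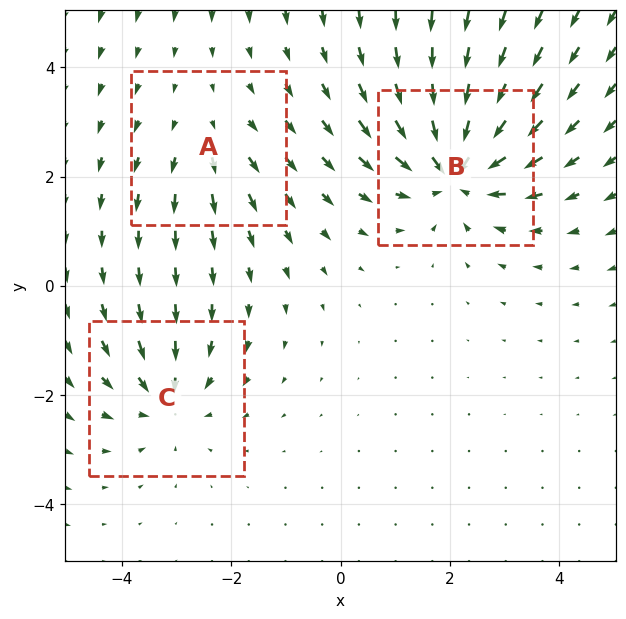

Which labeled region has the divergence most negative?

Divergence at each region's feature centre — A: about +2, B: about -6, C: about -3. Region B is most negative.

B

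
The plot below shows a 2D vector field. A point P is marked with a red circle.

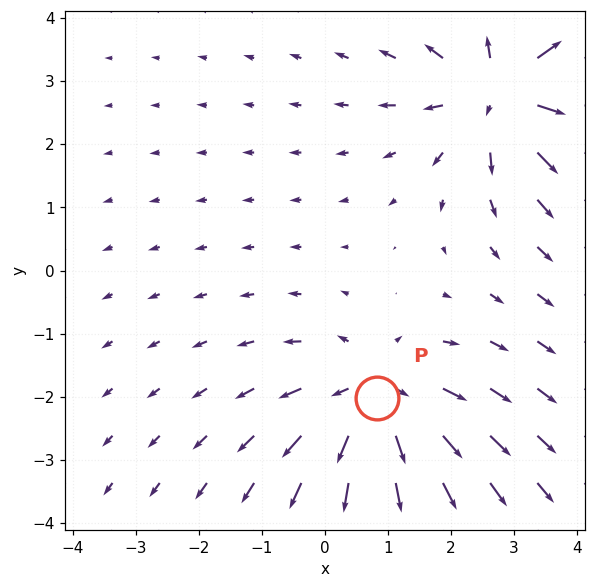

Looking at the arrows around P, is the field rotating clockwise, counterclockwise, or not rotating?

Near P at (0.8, -2.0) the arrows show no circulation. The curl there is ≈0.

not rotating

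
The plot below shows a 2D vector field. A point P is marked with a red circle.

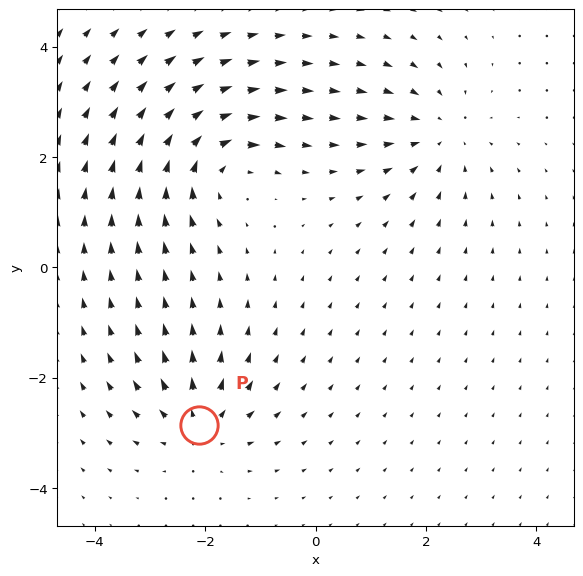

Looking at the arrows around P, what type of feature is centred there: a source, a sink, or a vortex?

At P (-2.1, -2.9) the arrows spread outward. Divergence about +4, curl ≈0 — positive divergence with near-zero curl is a source.

source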